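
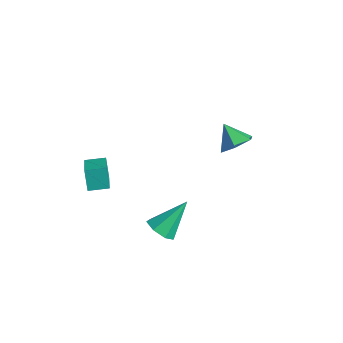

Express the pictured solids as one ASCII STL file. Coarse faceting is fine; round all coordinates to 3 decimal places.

solid 
facet normal -0.079 -0.723 -0.686
outer loop
vertex 3.753 -3.322 -2.823
vertex 2.954 -3.025 -3.044
vertex 3.736 -2.795 -3.376
endloop
endfacet
facet normal 0.963 0.209 0.169
outer loop
vertex 3.753 -3.322 -2.823
vertex 3.736 -2.795 -3.376
vertex 3.126 -1.455 -1.556
endloop
endfacet
facet normal -0.078 -0.723 -0.686
outer loop
vertex 3.736 -2.795 -3.376
vertex 2.954 -3.025 -3.044
vertex 3.131 -2.442 -3.679
endloop
endfacet
facet normal 0.595 0.729 -0.338
outer loop
vertex 3.736 -2.795 -3.376
vertex 3.131 -2.442 -3.679
vertex 3.126 -1.455 -1.556
endloop
endfacet
facet normal -0.079 -0.723 -0.686
outer loop
vertex 3.131 -2.442 -3.679
vertex 2.954 -3.025 -3.044
vertex 2.393 -2.527 -3.504
endloop
endfacet
facet normal -0.200 0.888 -0.413
outer loop
vertex 3.131 -2.442 -3.679
vertex 2.393 -2.527 -3.504
vertex 3.126 -1.455 -1.556
endloop
endfacet
facet normal -0.079 -0.723 -0.686
outer loop
vertex 2.393 -2.527 -3.504
vertex 2.954 -3.025 -3.044
vertex 2.077 -2.987 -2.983
endloop
endfacet
facet normal -0.825 0.566 -0.001
outer loop
vertex 2.393 -2.527 -3.504
vertex 2.077 -2.987 -2.983
vertex 3.126 -1.455 -1.556
endloop
endfacet
facet normal -0.079 -0.723 -0.687
outer loop
vertex 2.077 -2.987 -2.983
vertex 2.954 -3.025 -3.044
vertex 2.422 -3.476 -2.508
endloop
endfacet
facet normal -0.807 0.003 0.590
outer loop
vertex 2.077 -2.987 -2.983
vertex 2.422 -3.476 -2.508
vertex 3.126 -1.455 -1.556
endloop
endfacet
facet normal -0.078 -0.723 -0.686
outer loop
vertex 2.422 -3.476 -2.508
vertex 2.954 -3.025 -3.044
vertex 3.168 -3.624 -2.437
endloop
endfacet
facet normal -0.161 -0.374 0.913
outer loop
vertex 2.422 -3.476 -2.508
vertex 3.168 -3.624 -2.437
vertex 3.126 -1.455 -1.556
endloop
endfacet
facet normal -0.079 -0.723 -0.686
outer loop
vertex 3.168 -3.624 -2.437
vertex 2.954 -3.025 -3.044
vertex 3.753 -3.322 -2.823
endloop
endfacet
facet normal 0.626 -0.283 0.727
outer loop
vertex 3.168 -3.624 -2.437
vertex 3.753 -3.322 -2.823
vertex 3.126 -1.455 -1.556
endloop
endfacet
facet normal 0.732 0.021 -0.681
outer loop
vertex 1.62 2.875 -1.147
vertex 1.04 3.455 -1.753
vertex 1.661 3.892 -1.072
endloop
endfacet
facet normal 0.190 -0.080 0.978
outer loop
vertex 1.62 2.875 -1.147
vertex 1.661 3.892 -1.072
vertex 0.0 3.425 -0.787
endloop
endfacet
facet normal 0.732 0.021 -0.681
outer loop
vertex 1.661 3.892 -1.072
vertex 1.04 3.455 -1.753
vertex 1.08 4.472 -1.678
endloop
endfacet
facet normal -0.069 0.687 0.724
outer loop
vertex 1.661 3.892 -1.072
vertex 1.08 4.472 -1.678
vertex 0.0 3.425 -0.787
endloop
endfacet
facet normal 0.732 0.021 -0.681
outer loop
vertex 1.08 4.472 -1.678
vertex 1.04 3.455 -1.753
vertex 0.459 4.035 -2.359
endloop
endfacet
facet normal -0.646 0.756 0.105
outer loop
vertex 1.08 4.472 -1.678
vertex 0.459 4.035 -2.359
vertex 0.0 3.425 -0.787
endloop
endfacet
facet normal 0.732 0.022 -0.681
outer loop
vertex 0.459 4.035 -2.359
vertex 1.04 3.455 -1.753
vertex 0.419 3.019 -2.435
endloop
endfacet
facet normal -0.964 0.057 -0.259
outer loop
vertex 0.459 4.035 -2.359
vertex 0.419 3.019 -2.435
vertex 0.0 3.425 -0.787
endloop
endfacet
facet normal 0.732 0.022 -0.681
outer loop
vertex 0.419 3.019 -2.435
vertex 1.04 3.455 -1.753
vertex 1.0 2.439 -1.829
endloop
endfacet
facet normal -0.704 -0.710 -0.004
outer loop
vertex 0.419 3.019 -2.435
vertex 1.0 2.439 -1.829
vertex 0.0 3.425 -0.787
endloop
endfacet
facet normal 0.733 0.022 -0.680
outer loop
vertex 1.0 2.439 -1.829
vertex 1.04 3.455 -1.753
vertex 1.62 2.875 -1.147
endloop
endfacet
facet normal -0.128 -0.779 0.614
outer loop
vertex 1.0 2.439 -1.829
vertex 1.62 2.875 -1.147
vertex 0.0 3.425 -0.787
endloop
endfacet
facet normal -0.735 0.511 -0.445
outer loop
vertex -3.431 -3.064 -2.624
vertex -2.83 -2.113 -2.526
vertex -2.886 -3.29 -3.783
endloop
endfacet
facet normal -0.532 -0.842 -0.086
outer loop
vertex -1.65 -4.147 -3.034
vertex -3.431 -3.064 -2.624
vertex -2.886 -3.29 -3.783
endloop
endfacet
facet normal -0.735 0.511 -0.446
outer loop
vertex -2.886 -3.29 -3.783
vertex -2.83 -2.113 -2.526
vertex -2.284 -2.338 -3.685
endloop
endfacet
facet normal 0.420 -0.174 -0.891
outer loop
vertex -2.284 -2.338 -3.685
vertex -1.65 -4.147 -3.034
vertex -2.886 -3.29 -3.783
endloop
endfacet
facet normal -0.420 0.173 0.891
outer loop
vertex -3.431 -3.064 -2.624
vertex -1.594 -2.97 -1.777
vertex -2.83 -2.113 -2.526
endloop
endfacet
facet normal -0.532 -0.842 -0.087
outer loop
vertex -2.196 -3.922 -1.875
vertex -3.431 -3.064 -2.624
vertex -1.65 -4.147 -3.034
endloop
endfacet
facet normal -0.420 0.174 0.891
outer loop
vertex -2.196 -3.922 -1.875
vertex -1.594 -2.97 -1.777
vertex -3.431 -3.064 -2.624
endloop
endfacet
facet normal 0.532 0.843 0.087
outer loop
vertex -2.83 -2.113 -2.526
vertex -1.594 -2.97 -1.777
vertex -2.284 -2.338 -3.685
endloop
endfacet
facet normal 0.420 -0.173 -0.891
outer loop
vertex -1.049 -3.196 -2.936
vertex -1.65 -4.147 -3.034
vertex -2.284 -2.338 -3.685
endloop
endfacet
facet normal 0.533 0.842 0.086
outer loop
vertex -2.284 -2.338 -3.685
vertex -1.594 -2.97 -1.777
vertex -1.049 -3.196 -2.936
endloop
endfacet
facet normal 0.735 -0.511 0.446
outer loop
vertex -1.049 -3.196 -2.936
vertex -2.196 -3.922 -1.875
vertex -1.65 -4.147 -3.034
endloop
endfacet
facet normal 0.735 -0.511 0.445
outer loop
vertex -1.594 -2.97 -1.777
vertex -2.196 -3.922 -1.875
vertex -1.049 -3.196 -2.936
endloop
endfacet

endsolid


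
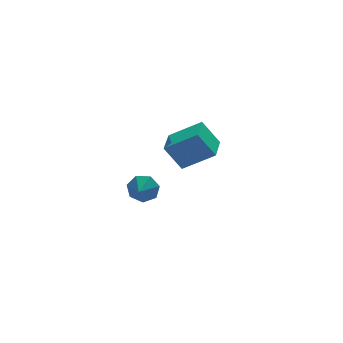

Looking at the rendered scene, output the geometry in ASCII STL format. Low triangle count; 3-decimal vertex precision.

solid 
facet normal 0.511 0.763 -0.396
outer loop
vertex 0.695 3.267 -3.439
vertex 0.251 3.179 -4.182
vertex 0.057 3.668 -3.489
endloop
endfacet
facet normal -0.185 -0.173 0.967
outer loop
vertex 0.695 3.267 -3.439
vertex 0.057 3.668 -3.489
vertex -0.271 2.401 -3.778
endloop
endfacet
facet normal 0.511 0.763 -0.395
outer loop
vertex 0.057 3.668 -3.489
vertex 0.251 3.179 -4.182
vertex -0.435 3.701 -4.061
endloop
endfacet
facet normal -0.756 0.047 0.653
outer loop
vertex 0.057 3.668 -3.489
vertex -0.435 3.701 -4.061
vertex -0.271 2.401 -3.778
endloop
endfacet
facet normal 0.511 0.763 -0.396
outer loop
vertex -0.435 3.701 -4.061
vertex 0.251 3.179 -4.182
vertex -0.411 3.341 -4.724
endloop
endfacet
facet normal -0.992 -0.119 0.029
outer loop
vertex -0.435 3.701 -4.061
vertex -0.411 3.341 -4.724
vertex -0.271 2.401 -3.778
endloop
endfacet
facet normal 0.511 0.763 -0.396
outer loop
vertex -0.411 3.341 -4.724
vertex 0.251 3.179 -4.182
vertex 0.111 2.859 -4.979
endloop
endfacet
facet normal -0.716 -0.545 -0.436
outer loop
vertex -0.411 3.341 -4.724
vertex 0.111 2.859 -4.979
vertex -0.271 2.401 -3.778
endloop
endfacet
facet normal 0.511 0.763 -0.396
outer loop
vertex 0.111 2.859 -4.979
vertex 0.251 3.179 -4.182
vertex 0.738 2.618 -4.634
endloop
endfacet
facet normal -0.135 -0.911 -0.390
outer loop
vertex 0.111 2.859 -4.979
vertex 0.738 2.618 -4.634
vertex -0.271 2.401 -3.778
endloop
endfacet
facet normal 0.511 0.763 -0.397
outer loop
vertex 0.738 2.618 -4.634
vertex 0.251 3.179 -4.182
vertex 0.998 2.8 -3.949
endloop
endfacet
facet normal 0.313 -0.941 0.131
outer loop
vertex 0.738 2.618 -4.634
vertex 0.998 2.8 -3.949
vertex -0.271 2.401 -3.778
endloop
endfacet
facet normal 0.511 0.763 -0.396
outer loop
vertex 0.998 2.8 -3.949
vertex 0.251 3.179 -4.182
vertex 0.695 3.267 -3.439
endloop
endfacet
facet normal 0.292 -0.613 0.734
outer loop
vertex 0.998 2.8 -3.949
vertex 0.695 3.267 -3.439
vertex -0.271 2.401 -3.778
endloop
endfacet
facet normal -0.458 0.328 0.826
outer loop
vertex 0.892 -2.342 3.186
vertex 1.652 -1.063 3.099
vertex -0.506 -1.585 2.11
endloop
endfacet
facet normal -0.510 -0.858 0.059
outer loop
vertex 0.208 -2.097 0.821
vertex 0.892 -2.342 3.186
vertex -0.506 -1.585 2.11
endloop
endfacet
facet normal -0.458 0.328 0.826
outer loop
vertex -0.506 -1.585 2.11
vertex 1.652 -1.063 3.099
vertex 0.253 -0.306 2.023
endloop
endfacet
facet normal -0.729 0.394 -0.560
outer loop
vertex 0.253 -0.306 2.023
vertex 0.208 -2.097 0.821
vertex -0.506 -1.585 2.11
endloop
endfacet
facet normal 0.728 -0.395 0.560
outer loop
vertex 0.892 -2.342 3.186
vertex 2.366 -1.575 1.81
vertex 1.652 -1.063 3.099
endloop
endfacet
facet normal -0.509 -0.859 0.058
outer loop
vertex 1.607 -2.854 1.897
vertex 0.892 -2.342 3.186
vertex 0.208 -2.097 0.821
endloop
endfacet
facet normal 0.728 -0.394 0.561
outer loop
vertex 1.607 -2.854 1.897
vertex 2.366 -1.575 1.81
vertex 0.892 -2.342 3.186
endloop
endfacet
facet normal 0.510 0.858 -0.059
outer loop
vertex 1.652 -1.063 3.099
vertex 2.366 -1.575 1.81
vertex 0.253 -0.306 2.023
endloop
endfacet
facet normal -0.728 0.395 -0.561
outer loop
vertex 0.968 -0.818 0.734
vertex 0.208 -2.097 0.821
vertex 0.253 -0.306 2.023
endloop
endfacet
facet normal 0.510 0.858 -0.058
outer loop
vertex 0.253 -0.306 2.023
vertex 2.366 -1.575 1.81
vertex 0.968 -0.818 0.734
endloop
endfacet
facet normal 0.458 -0.328 -0.826
outer loop
vertex 0.968 -0.818 0.734
vertex 1.607 -2.854 1.897
vertex 0.208 -2.097 0.821
endloop
endfacet
facet normal 0.458 -0.328 -0.826
outer loop
vertex 2.366 -1.575 1.81
vertex 1.607 -2.854 1.897
vertex 0.968 -0.818 0.734
endloop
endfacet

endsolid


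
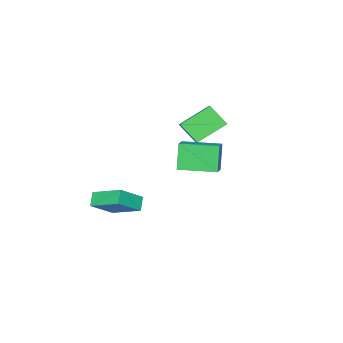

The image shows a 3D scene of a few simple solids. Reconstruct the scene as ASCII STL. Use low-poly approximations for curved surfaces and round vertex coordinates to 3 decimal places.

solid 
facet normal -0.598 -0.608 -0.522
outer loop
vertex -2.65 -2.064 1.188
vertex -4.191 -1.366 2.139
vertex -2.809 -1.045 0.183
endloop
endfacet
facet normal 0.794 -0.360 -0.490
outer loop
vertex -2.169 -0.394 0.741
vertex -2.65 -2.064 1.188
vertex -2.809 -1.045 0.183
endloop
endfacet
facet normal -0.598 -0.608 -0.522
outer loop
vertex -2.809 -1.045 0.183
vertex -4.191 -1.366 2.139
vertex -4.349 -0.347 1.133
endloop
endfacet
facet normal -0.110 0.707 -0.698
outer loop
vertex -4.349 -0.347 1.133
vertex -2.169 -0.394 0.741
vertex -2.809 -1.045 0.183
endloop
endfacet
facet normal 0.111 -0.707 0.698
outer loop
vertex -2.65 -2.064 1.188
vertex -3.551 -0.715 2.697
vertex -4.191 -1.366 2.139
endloop
endfacet
facet normal 0.795 -0.360 -0.489
outer loop
vertex -2.011 -1.413 1.747
vertex -2.65 -2.064 1.188
vertex -2.169 -0.394 0.741
endloop
endfacet
facet normal 0.110 -0.707 0.698
outer loop
vertex -2.011 -1.413 1.747
vertex -3.551 -0.715 2.697
vertex -2.65 -2.064 1.188
endloop
endfacet
facet normal -0.794 0.361 0.490
outer loop
vertex -4.191 -1.366 2.139
vertex -3.551 -0.715 2.697
vertex -4.349 -0.347 1.133
endloop
endfacet
facet normal -0.110 0.708 -0.698
outer loop
vertex -3.71 0.304 1.692
vertex -2.169 -0.394 0.741
vertex -4.349 -0.347 1.133
endloop
endfacet
facet normal -0.794 0.359 0.490
outer loop
vertex -4.349 -0.347 1.133
vertex -3.551 -0.715 2.697
vertex -3.71 0.304 1.692
endloop
endfacet
facet normal 0.598 0.608 0.522
outer loop
vertex -3.71 0.304 1.692
vertex -2.011 -1.413 1.747
vertex -2.169 -0.394 0.741
endloop
endfacet
facet normal 0.598 0.608 0.522
outer loop
vertex -3.551 -0.715 2.697
vertex -2.011 -1.413 1.747
vertex -3.71 0.304 1.692
endloop
endfacet
facet normal -0.531 0.847 0.008
outer loop
vertex -2.098 1.311 1.368
vertex -1.177 1.884 1.881
vertex -1.513 1.692 -0.105
endloop
endfacet
facet normal -0.767 -0.478 -0.428
outer loop
vertex -0.423 -0.044 -0.121
vertex -2.098 1.311 1.368
vertex -1.513 1.692 -0.105
endloop
endfacet
facet normal -0.532 0.847 0.008
outer loop
vertex -1.513 1.692 -0.105
vertex -1.177 1.884 1.881
vertex -0.593 2.265 0.408
endloop
endfacet
facet normal 0.359 0.233 -0.904
outer loop
vertex -0.593 2.265 0.408
vertex -0.423 -0.044 -0.121
vertex -1.513 1.692 -0.105
endloop
endfacet
facet normal -0.358 -0.233 0.904
outer loop
vertex -2.098 1.311 1.368
vertex -0.087 0.148 1.865
vertex -1.177 1.884 1.881
endloop
endfacet
facet normal -0.767 -0.478 -0.428
outer loop
vertex -1.007 -0.425 1.352
vertex -2.098 1.311 1.368
vertex -0.423 -0.044 -0.121
endloop
endfacet
facet normal -0.358 -0.234 0.904
outer loop
vertex -1.007 -0.425 1.352
vertex -0.087 0.148 1.865
vertex -2.098 1.311 1.368
endloop
endfacet
facet normal 0.767 0.478 0.428
outer loop
vertex -1.177 1.884 1.881
vertex -0.087 0.148 1.865
vertex -0.593 2.265 0.408
endloop
endfacet
facet normal 0.358 0.233 -0.904
outer loop
vertex 0.498 0.529 0.392
vertex -0.423 -0.044 -0.121
vertex -0.593 2.265 0.408
endloop
endfacet
facet normal 0.767 0.478 0.428
outer loop
vertex -0.593 2.265 0.408
vertex -0.087 0.148 1.865
vertex 0.498 0.529 0.392
endloop
endfacet
facet normal 0.532 -0.847 -0.008
outer loop
vertex 0.498 0.529 0.392
vertex -1.007 -0.425 1.352
vertex -0.423 -0.044 -0.121
endloop
endfacet
facet normal 0.532 -0.847 -0.008
outer loop
vertex -0.087 0.148 1.865
vertex -1.007 -0.425 1.352
vertex 0.498 0.529 0.392
endloop
endfacet
facet normal -0.636 -0.401 0.660
outer loop
vertex 3.308 -0.678 -0.235
vertex 2.043 -0.366 -1.264
vertex 3.544 -2.382 -1.042
endloop
endfacet
facet normal 0.762 -0.188 0.620
outer loop
vertex 4.097 -2.034 -1.616
vertex 3.308 -0.678 -0.235
vertex 3.544 -2.382 -1.042
endloop
endfacet
facet normal -0.636 -0.401 0.660
outer loop
vertex 3.544 -2.382 -1.042
vertex 2.043 -0.366 -1.264
vertex 2.279 -2.07 -2.071
endloop
endfacet
facet normal 0.124 -0.897 -0.424
outer loop
vertex 2.279 -2.07 -2.071
vertex 4.097 -2.034 -1.616
vertex 3.544 -2.382 -1.042
endloop
endfacet
facet normal -0.124 0.897 0.424
outer loop
vertex 3.308 -0.678 -0.235
vertex 2.596 -0.018 -1.838
vertex 2.043 -0.366 -1.264
endloop
endfacet
facet normal 0.762 -0.188 0.620
outer loop
vertex 3.861 -0.33 -0.809
vertex 3.308 -0.678 -0.235
vertex 4.097 -2.034 -1.616
endloop
endfacet
facet normal -0.124 0.897 0.424
outer loop
vertex 3.861 -0.33 -0.809
vertex 2.596 -0.018 -1.838
vertex 3.308 -0.678 -0.235
endloop
endfacet
facet normal -0.762 0.188 -0.620
outer loop
vertex 2.043 -0.366 -1.264
vertex 2.596 -0.018 -1.838
vertex 2.279 -2.07 -2.071
endloop
endfacet
facet normal 0.124 -0.897 -0.424
outer loop
vertex 2.832 -1.722 -2.645
vertex 4.097 -2.034 -1.616
vertex 2.279 -2.07 -2.071
endloop
endfacet
facet normal -0.762 0.188 -0.620
outer loop
vertex 2.279 -2.07 -2.071
vertex 2.596 -0.018 -1.838
vertex 2.832 -1.722 -2.645
endloop
endfacet
facet normal 0.636 0.401 -0.660
outer loop
vertex 2.832 -1.722 -2.645
vertex 3.861 -0.33 -0.809
vertex 4.097 -2.034 -1.616
endloop
endfacet
facet normal 0.636 0.401 -0.660
outer loop
vertex 2.596 -0.018 -1.838
vertex 3.861 -0.33 -0.809
vertex 2.832 -1.722 -2.645
endloop
endfacet

endsolid


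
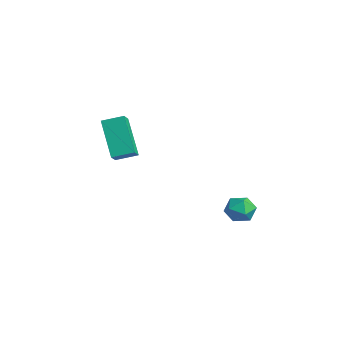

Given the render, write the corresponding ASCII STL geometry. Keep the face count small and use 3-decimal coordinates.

solid 
facet normal -0.823 0.160 0.545
outer loop
vertex 1.618 0.714 -3.364
vertex 1.938 0.329 -2.768
vertex 2.042 1.098 -2.836
endloop
endfacet
facet normal -0.721 0.689 0.078
outer loop
vertex 1.618 0.714 -3.364
vertex 2.042 1.098 -2.836
vertex 2.119 1.264 -3.592
endloop
endfacet
facet normal -0.709 0.406 -0.577
outer loop
vertex 1.618 0.714 -3.364
vertex 2.119 1.264 -3.592
vertex 2.063 0.598 -3.992
endloop
endfacet
facet normal -0.804 -0.299 -0.514
outer loop
vertex 1.618 0.714 -3.364
vertex 2.063 0.598 -3.992
vertex 1.951 0.021 -3.482
endloop
endfacet
facet normal -0.875 -0.451 0.178
outer loop
vertex 1.618 0.714 -3.364
vertex 1.951 0.021 -3.482
vertex 1.938 0.329 -2.768
endloop
endfacet
facet normal -0.079 0.975 0.206
outer loop
vertex 2.119 1.264 -3.592
vertex 2.042 1.098 -2.836
vertex 2.749 1.219 -3.138
endloop
endfacet
facet normal -0.246 0.118 0.962
outer loop
vertex 2.042 1.098 -2.836
vertex 1.938 0.329 -2.768
vertex 2.637 0.642 -2.628
endloop
endfacet
facet normal -0.328 -0.870 0.369
outer loop
vertex 1.938 0.329 -2.768
vertex 1.951 0.021 -3.482
vertex 2.581 -0.024 -3.028
endloop
endfacet
facet normal -0.215 -0.623 -0.752
outer loop
vertex 1.951 0.021 -3.482
vertex 2.063 0.598 -3.992
vertex 2.658 0.142 -3.784
endloop
endfacet
facet normal -0.061 0.518 -0.853
outer loop
vertex 2.063 0.598 -3.992
vertex 2.119 1.264 -3.592
vertex 2.762 0.911 -3.852
endloop
endfacet
facet normal 0.804 0.299 0.514
outer loop
vertex 3.082 0.526 -3.256
vertex 2.749 1.219 -3.138
vertex 2.637 0.642 -2.628
endloop
endfacet
facet normal 0.709 -0.406 0.577
outer loop
vertex 3.082 0.526 -3.256
vertex 2.637 0.642 -2.628
vertex 2.581 -0.024 -3.028
endloop
endfacet
facet normal 0.721 -0.689 -0.078
outer loop
vertex 3.082 0.526 -3.256
vertex 2.581 -0.024 -3.028
vertex 2.658 0.142 -3.784
endloop
endfacet
facet normal 0.823 -0.160 -0.545
outer loop
vertex 3.082 0.526 -3.256
vertex 2.658 0.142 -3.784
vertex 2.762 0.911 -3.852
endloop
endfacet
facet normal 0.875 0.451 -0.178
outer loop
vertex 3.082 0.526 -3.256
vertex 2.762 0.911 -3.852
vertex 2.749 1.219 -3.138
endloop
endfacet
facet normal 0.215 0.623 0.752
outer loop
vertex 2.637 0.642 -2.628
vertex 2.749 1.219 -3.138
vertex 2.042 1.098 -2.836
endloop
endfacet
facet normal 0.061 -0.518 0.853
outer loop
vertex 2.581 -0.024 -3.028
vertex 2.637 0.642 -2.628
vertex 1.938 0.329 -2.768
endloop
endfacet
facet normal 0.079 -0.975 -0.206
outer loop
vertex 2.658 0.142 -3.784
vertex 2.581 -0.024 -3.028
vertex 1.951 0.021 -3.482
endloop
endfacet
facet normal 0.246 -0.118 -0.962
outer loop
vertex 2.762 0.911 -3.852
vertex 2.658 0.142 -3.784
vertex 2.063 0.598 -3.992
endloop
endfacet
facet normal 0.328 0.870 -0.369
outer loop
vertex 2.749 1.219 -3.138
vertex 2.762 0.911 -3.852
vertex 2.119 1.264 -3.592
endloop
endfacet
facet normal -0.637 0.027 0.771
outer loop
vertex -3.734 -3.465 0.275
vertex -3.313 -2.51 0.589
vertex -4.308 -3.051 -0.214
endloop
endfacet
facet normal -0.386 -0.876 -0.289
outer loop
vertex -2.907 -3.11 -1.909
vertex -3.734 -3.465 0.275
vertex -4.308 -3.051 -0.214
endloop
endfacet
facet normal -0.636 0.026 0.771
outer loop
vertex -4.308 -3.051 -0.214
vertex -3.313 -2.51 0.589
vertex -3.887 -2.096 0.101
endloop
endfacet
facet normal -0.667 0.482 -0.568
outer loop
vertex -3.887 -2.096 0.101
vertex -2.907 -3.11 -1.909
vertex -4.308 -3.051 -0.214
endloop
endfacet
facet normal 0.667 -0.481 0.568
outer loop
vertex -3.734 -3.465 0.275
vertex -1.912 -2.569 -1.106
vertex -3.313 -2.51 0.589
endloop
endfacet
facet normal -0.386 -0.876 -0.289
outer loop
vertex -2.333 -3.524 -1.421
vertex -3.734 -3.465 0.275
vertex -2.907 -3.11 -1.909
endloop
endfacet
facet normal 0.667 -0.482 0.568
outer loop
vertex -2.333 -3.524 -1.421
vertex -1.912 -2.569 -1.106
vertex -3.734 -3.465 0.275
endloop
endfacet
facet normal 0.386 0.876 0.289
outer loop
vertex -3.313 -2.51 0.589
vertex -1.912 -2.569 -1.106
vertex -3.887 -2.096 0.101
endloop
endfacet
facet normal -0.668 0.481 -0.568
outer loop
vertex -2.486 -2.155 -1.595
vertex -2.907 -3.11 -1.909
vertex -3.887 -2.096 0.101
endloop
endfacet
facet normal 0.386 0.876 0.289
outer loop
vertex -3.887 -2.096 0.101
vertex -1.912 -2.569 -1.106
vertex -2.486 -2.155 -1.595
endloop
endfacet
facet normal 0.636 -0.027 -0.771
outer loop
vertex -2.486 -2.155 -1.595
vertex -2.333 -3.524 -1.421
vertex -2.907 -3.11 -1.909
endloop
endfacet
facet normal 0.637 -0.027 -0.770
outer loop
vertex -1.912 -2.569 -1.106
vertex -2.333 -3.524 -1.421
vertex -2.486 -2.155 -1.595
endloop
endfacet

endsolid


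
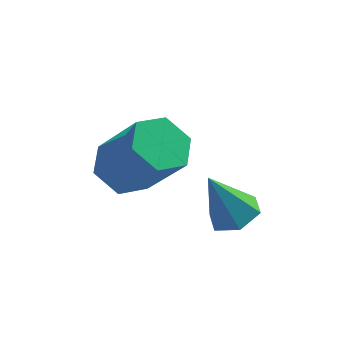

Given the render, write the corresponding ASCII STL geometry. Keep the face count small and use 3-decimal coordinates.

solid 
facet normal -0.498 0.364 -0.787
outer loop
vertex -3.591 3.387 2.934
vertex -4.241 2.927 3.132
vertex -4.167 3.685 3.436
endloop
endfacet
facet normal 0.509 0.858 0.075
outer loop
vertex -3.591 3.387 2.934
vertex -4.167 3.685 3.436
vertex -2.67 2.713 4.39
endloop
endfacet
facet normal 0.509 0.857 0.074
outer loop
vertex -2.67 2.713 4.39
vertex -4.167 3.685 3.436
vertex -3.245 3.011 4.892
endloop
endfacet
facet normal 0.498 -0.364 0.787
outer loop
vertex -2.67 2.713 4.39
vertex -3.245 3.011 4.892
vertex -3.319 2.253 4.588
endloop
endfacet
facet normal -0.498 0.364 -0.787
outer loop
vertex -4.167 3.685 3.436
vertex -4.241 2.927 3.132
vertex -4.816 3.225 3.634
endloop
endfacet
facet normal -0.354 0.743 0.568
outer loop
vertex -4.167 3.685 3.436
vertex -4.816 3.225 3.634
vertex -3.245 3.011 4.892
endloop
endfacet
facet normal -0.353 0.744 0.568
outer loop
vertex -3.245 3.011 4.892
vertex -4.816 3.225 3.634
vertex -3.895 2.551 5.09
endloop
endfacet
facet normal 0.498 -0.364 0.787
outer loop
vertex -3.245 3.011 4.892
vertex -3.895 2.551 5.09
vertex -3.319 2.253 4.588
endloop
endfacet
facet normal -0.498 0.364 -0.787
outer loop
vertex -4.816 3.225 3.634
vertex -4.241 2.927 3.132
vertex -4.89 2.467 3.33
endloop
endfacet
facet normal -0.863 -0.114 0.493
outer loop
vertex -4.816 3.225 3.634
vertex -4.89 2.467 3.33
vertex -3.895 2.551 5.09
endloop
endfacet
facet normal -0.863 -0.114 0.493
outer loop
vertex -3.895 2.551 5.09
vertex -4.89 2.467 3.33
vertex -3.969 1.793 4.786
endloop
endfacet
facet normal 0.498 -0.364 0.787
outer loop
vertex -3.895 2.551 5.09
vertex -3.969 1.793 4.786
vertex -3.319 2.253 4.588
endloop
endfacet
facet normal -0.498 0.364 -0.787
outer loop
vertex -4.89 2.467 3.33
vertex -4.241 2.927 3.132
vertex -4.315 2.169 2.828
endloop
endfacet
facet normal -0.509 -0.857 -0.075
outer loop
vertex -4.89 2.467 3.33
vertex -4.315 2.169 2.828
vertex -3.969 1.793 4.786
endloop
endfacet
facet normal -0.509 -0.858 -0.075
outer loop
vertex -3.969 1.793 4.786
vertex -4.315 2.169 2.828
vertex -3.393 1.495 4.284
endloop
endfacet
facet normal 0.498 -0.364 0.787
outer loop
vertex -3.969 1.793 4.786
vertex -3.393 1.495 4.284
vertex -3.319 2.253 4.588
endloop
endfacet
facet normal -0.498 0.364 -0.787
outer loop
vertex -4.315 2.169 2.828
vertex -4.241 2.927 3.132
vertex -3.665 2.629 2.63
endloop
endfacet
facet normal 0.353 -0.744 -0.568
outer loop
vertex -4.315 2.169 2.828
vertex -3.665 2.629 2.63
vertex -3.393 1.495 4.284
endloop
endfacet
facet normal 0.354 -0.743 -0.568
outer loop
vertex -3.393 1.495 4.284
vertex -3.665 2.629 2.63
vertex -2.744 1.955 4.086
endloop
endfacet
facet normal 0.498 -0.364 0.787
outer loop
vertex -3.393 1.495 4.284
vertex -2.744 1.955 4.086
vertex -3.319 2.253 4.588
endloop
endfacet
facet normal -0.498 0.364 -0.787
outer loop
vertex -3.665 2.629 2.63
vertex -4.241 2.927 3.132
vertex -3.591 3.387 2.934
endloop
endfacet
facet normal 0.863 0.114 -0.493
outer loop
vertex -3.665 2.629 2.63
vertex -3.591 3.387 2.934
vertex -2.744 1.955 4.086
endloop
endfacet
facet normal 0.863 0.114 -0.493
outer loop
vertex -2.744 1.955 4.086
vertex -3.591 3.387 2.934
vertex -2.67 2.713 4.39
endloop
endfacet
facet normal 0.498 -0.364 0.787
outer loop
vertex -2.744 1.955 4.086
vertex -2.67 2.713 4.39
vertex -3.319 2.253 4.588
endloop
endfacet
facet normal 0.422 0.033 -0.906
outer loop
vertex -1.101 1.01 3.247
vertex -1.664 1.243 2.993
vertex -1.207 1.661 3.221
endloop
endfacet
facet normal 0.675 0.139 0.724
outer loop
vertex -1.101 1.01 3.247
vertex -1.207 1.661 3.221
vertex -2.276 1.197 4.307
endloop
endfacet
facet normal 0.422 0.033 -0.906
outer loop
vertex -1.207 1.661 3.221
vertex -1.664 1.243 2.993
vertex -1.77 1.894 2.967
endloop
endfacet
facet normal 0.131 0.858 0.496
outer loop
vertex -1.207 1.661 3.221
vertex -1.77 1.894 2.967
vertex -2.276 1.197 4.307
endloop
endfacet
facet normal 0.422 0.033 -0.906
outer loop
vertex -1.77 1.894 2.967
vertex -1.664 1.243 2.993
vertex -2.227 1.476 2.739
endloop
endfacet
facet normal -0.699 0.707 0.104
outer loop
vertex -1.77 1.894 2.967
vertex -2.227 1.476 2.739
vertex -2.276 1.197 4.307
endloop
endfacet
facet normal 0.422 0.033 -0.906
outer loop
vertex -2.227 1.476 2.739
vertex -1.664 1.243 2.993
vertex -2.121 0.825 2.765
endloop
endfacet
facet normal -0.985 -0.163 -0.060
outer loop
vertex -2.227 1.476 2.739
vertex -2.121 0.825 2.765
vertex -2.276 1.197 4.307
endloop
endfacet
facet normal 0.422 0.033 -0.906
outer loop
vertex -2.121 0.825 2.765
vertex -1.664 1.243 2.993
vertex -1.558 0.592 3.019
endloop
endfacet
facet normal -0.441 -0.882 0.168
outer loop
vertex -2.121 0.825 2.765
vertex -1.558 0.592 3.019
vertex -2.276 1.197 4.307
endloop
endfacet
facet normal 0.422 0.033 -0.906
outer loop
vertex -1.558 0.592 3.019
vertex -1.664 1.243 2.993
vertex -1.101 1.01 3.247
endloop
endfacet
facet normal 0.389 -0.731 0.560
outer loop
vertex -1.558 0.592 3.019
vertex -1.101 1.01 3.247
vertex -2.276 1.197 4.307
endloop
endfacet

endsolid


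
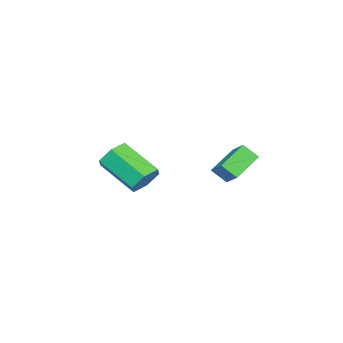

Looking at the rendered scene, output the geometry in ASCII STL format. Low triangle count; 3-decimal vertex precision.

solid 
facet normal 0.194 0.835 -0.516
outer loop
vertex -2.671 -1.664 -1.494
vertex -3.297 -1.892 -2.098
vertex -3.523 -1.397 -1.382
endloop
endfacet
facet normal 0.257 0.465 0.847
outer loop
vertex -2.671 -1.664 -1.494
vertex -3.523 -1.397 -1.382
vertex -3.096 -3.499 -0.358
endloop
endfacet
facet normal 0.258 0.465 0.847
outer loop
vertex -3.096 -3.499 -0.358
vertex -3.523 -1.397 -1.382
vertex -3.948 -3.232 -0.245
endloop
endfacet
facet normal -0.193 -0.834 0.517
outer loop
vertex -3.096 -3.499 -0.358
vertex -3.948 -3.232 -0.245
vertex -3.723 -3.728 -0.962
endloop
endfacet
facet normal 0.194 0.835 -0.516
outer loop
vertex -3.523 -1.397 -1.382
vertex -3.297 -1.892 -2.098
vertex -4.149 -1.625 -1.986
endloop
endfacet
facet normal -0.691 0.489 0.532
outer loop
vertex -3.523 -1.397 -1.382
vertex -4.149 -1.625 -1.986
vertex -3.948 -3.232 -0.245
endloop
endfacet
facet normal -0.692 0.489 0.531
outer loop
vertex -3.948 -3.232 -0.245
vertex -4.149 -1.625 -1.986
vertex -4.575 -3.461 -0.85
endloop
endfacet
facet normal -0.194 -0.834 0.516
outer loop
vertex -3.948 -3.232 -0.245
vertex -4.575 -3.461 -0.85
vertex -3.723 -3.728 -0.962
endloop
endfacet
facet normal 0.193 0.834 -0.517
outer loop
vertex -4.149 -1.625 -1.986
vertex -3.297 -1.892 -2.098
vertex -3.924 -2.121 -2.702
endloop
endfacet
facet normal -0.949 0.025 -0.315
outer loop
vertex -4.149 -1.625 -1.986
vertex -3.924 -2.121 -2.702
vertex -4.575 -3.461 -0.85
endloop
endfacet
facet normal -0.948 0.024 -0.316
outer loop
vertex -4.575 -3.461 -0.85
vertex -3.924 -2.121 -2.702
vertex -4.349 -3.956 -1.566
endloop
endfacet
facet normal -0.194 -0.835 0.516
outer loop
vertex -4.575 -3.461 -0.85
vertex -4.349 -3.956 -1.566
vertex -3.723 -3.728 -0.962
endloop
endfacet
facet normal 0.193 0.834 -0.517
outer loop
vertex -3.924 -2.121 -2.702
vertex -3.297 -1.892 -2.098
vertex -3.072 -2.388 -2.815
endloop
endfacet
facet normal -0.258 -0.465 -0.847
outer loop
vertex -3.924 -2.121 -2.702
vertex -3.072 -2.388 -2.815
vertex -4.349 -3.956 -1.566
endloop
endfacet
facet normal -0.257 -0.465 -0.847
outer loop
vertex -4.349 -3.956 -1.566
vertex -3.072 -2.388 -2.815
vertex -3.497 -4.223 -1.678
endloop
endfacet
facet normal -0.194 -0.835 0.516
outer loop
vertex -4.349 -3.956 -1.566
vertex -3.497 -4.223 -1.678
vertex -3.723 -3.728 -0.962
endloop
endfacet
facet normal 0.194 0.834 -0.516
outer loop
vertex -3.072 -2.388 -2.815
vertex -3.297 -1.892 -2.098
vertex -2.445 -2.159 -2.21
endloop
endfacet
facet normal 0.691 -0.489 -0.531
outer loop
vertex -3.072 -2.388 -2.815
vertex -2.445 -2.159 -2.21
vertex -3.497 -4.223 -1.678
endloop
endfacet
facet normal 0.691 -0.489 -0.532
outer loop
vertex -3.497 -4.223 -1.678
vertex -2.445 -2.159 -2.21
vertex -2.871 -3.995 -1.074
endloop
endfacet
facet normal -0.194 -0.835 0.516
outer loop
vertex -3.497 -4.223 -1.678
vertex -2.871 -3.995 -1.074
vertex -3.723 -3.728 -0.962
endloop
endfacet
facet normal 0.194 0.835 -0.516
outer loop
vertex -2.445 -2.159 -2.21
vertex -3.297 -1.892 -2.098
vertex -2.671 -1.664 -1.494
endloop
endfacet
facet normal 0.948 -0.024 0.316
outer loop
vertex -2.445 -2.159 -2.21
vertex -2.671 -1.664 -1.494
vertex -2.871 -3.995 -1.074
endloop
endfacet
facet normal 0.949 -0.025 0.315
outer loop
vertex -2.871 -3.995 -1.074
vertex -2.671 -1.664 -1.494
vertex -3.096 -3.499 -0.358
endloop
endfacet
facet normal -0.193 -0.834 0.517
outer loop
vertex -2.871 -3.995 -1.074
vertex -3.096 -3.499 -0.358
vertex -3.723 -3.728 -0.962
endloop
endfacet
facet normal -0.863 0.258 0.434
outer loop
vertex -4.475 1.79 0.045
vertex -3.925 2.495 0.719
vertex -4.588 2.494 -0.599
endloop
endfacet
facet normal -0.491 -0.630 -0.602
outer loop
vertex -3.155 2.065 -1.319
vertex -4.475 1.79 0.045
vertex -4.588 2.494 -0.599
endloop
endfacet
facet normal -0.863 0.258 0.434
outer loop
vertex -4.588 2.494 -0.599
vertex -3.925 2.495 0.719
vertex -4.038 3.199 0.076
endloop
endfacet
facet normal -0.117 0.733 -0.670
outer loop
vertex -4.038 3.199 0.076
vertex -3.155 2.065 -1.319
vertex -4.588 2.494 -0.599
endloop
endfacet
facet normal 0.118 -0.733 0.670
outer loop
vertex -4.475 1.79 0.045
vertex -2.492 2.066 -0.001
vertex -3.925 2.495 0.719
endloop
endfacet
facet normal -0.491 -0.629 -0.602
outer loop
vertex -3.042 1.361 -0.676
vertex -4.475 1.79 0.045
vertex -3.155 2.065 -1.319
endloop
endfacet
facet normal 0.118 -0.733 0.670
outer loop
vertex -3.042 1.361 -0.676
vertex -2.492 2.066 -0.001
vertex -4.475 1.79 0.045
endloop
endfacet
facet normal 0.491 0.629 0.603
outer loop
vertex -3.925 2.495 0.719
vertex -2.492 2.066 -0.001
vertex -4.038 3.199 0.076
endloop
endfacet
facet normal -0.118 0.733 -0.670
outer loop
vertex -2.605 2.77 -0.645
vertex -3.155 2.065 -1.319
vertex -4.038 3.199 0.076
endloop
endfacet
facet normal 0.491 0.630 0.602
outer loop
vertex -4.038 3.199 0.076
vertex -2.492 2.066 -0.001
vertex -2.605 2.77 -0.645
endloop
endfacet
facet normal 0.863 -0.258 -0.434
outer loop
vertex -2.605 2.77 -0.645
vertex -3.042 1.361 -0.676
vertex -3.155 2.065 -1.319
endloop
endfacet
facet normal 0.863 -0.258 -0.434
outer loop
vertex -2.492 2.066 -0.001
vertex -3.042 1.361 -0.676
vertex -2.605 2.77 -0.645
endloop
endfacet

endsolid


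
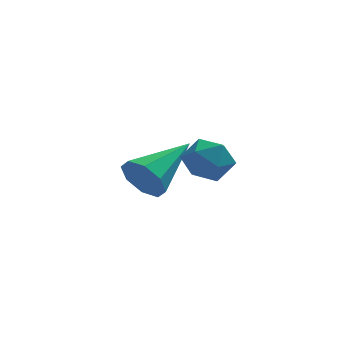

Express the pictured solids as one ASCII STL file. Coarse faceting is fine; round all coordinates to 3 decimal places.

solid 
facet normal -0.901 -0.393 0.184
outer loop
vertex 3.015 0.275 3.017
vertex 3.258 -0.436 2.686
vertex 3.362 -0.3 3.488
endloop
endfacet
facet normal -0.736 0.104 0.669
outer loop
vertex 3.015 0.275 3.017
vertex 3.362 -0.3 3.488
vertex 3.564 0.489 3.588
endloop
endfacet
facet normal -0.617 0.717 0.324
outer loop
vertex 3.015 0.275 3.017
vertex 3.564 0.489 3.588
vertex 3.584 0.841 2.847
endloop
endfacet
facet normal -0.708 0.599 -0.375
outer loop
vertex 3.015 0.275 3.017
vertex 3.584 0.841 2.847
vertex 3.395 0.269 2.29
endloop
endfacet
facet normal -0.883 -0.087 -0.461
outer loop
vertex 3.015 0.275 3.017
vertex 3.395 0.269 2.29
vertex 3.258 -0.436 2.686
endloop
endfacet
facet normal -0.129 -0.092 0.987
outer loop
vertex 3.564 0.489 3.588
vertex 3.362 -0.3 3.488
vertex 4.145 -0.089 3.61
endloop
endfacet
facet normal -0.396 -0.896 0.203
outer loop
vertex 3.362 -0.3 3.488
vertex 3.258 -0.436 2.686
vertex 3.956 -0.661 3.053
endloop
endfacet
facet normal -0.367 -0.400 -0.840
outer loop
vertex 3.258 -0.436 2.686
vertex 3.395 0.269 2.29
vertex 3.976 -0.309 2.312
endloop
endfacet
facet normal -0.082 0.709 -0.700
outer loop
vertex 3.395 0.269 2.29
vertex 3.584 0.841 2.847
vertex 4.178 0.48 2.412
endloop
endfacet
facet normal 0.064 0.901 0.430
outer loop
vertex 3.584 0.841 2.847
vertex 3.564 0.489 3.588
vertex 4.282 0.616 3.214
endloop
endfacet
facet normal 0.708 -0.599 0.375
outer loop
vertex 4.525 -0.095 2.883
vertex 4.145 -0.089 3.61
vertex 3.956 -0.661 3.053
endloop
endfacet
facet normal 0.617 -0.717 -0.324
outer loop
vertex 4.525 -0.095 2.883
vertex 3.956 -0.661 3.053
vertex 3.976 -0.309 2.312
endloop
endfacet
facet normal 0.736 -0.104 -0.669
outer loop
vertex 4.525 -0.095 2.883
vertex 3.976 -0.309 2.312
vertex 4.178 0.48 2.412
endloop
endfacet
facet normal 0.901 0.393 -0.184
outer loop
vertex 4.525 -0.095 2.883
vertex 4.178 0.48 2.412
vertex 4.282 0.616 3.214
endloop
endfacet
facet normal 0.883 0.087 0.461
outer loop
vertex 4.525 -0.095 2.883
vertex 4.282 0.616 3.214
vertex 4.145 -0.089 3.61
endloop
endfacet
facet normal 0.082 -0.709 0.700
outer loop
vertex 3.956 -0.661 3.053
vertex 4.145 -0.089 3.61
vertex 3.362 -0.3 3.488
endloop
endfacet
facet normal -0.064 -0.901 -0.430
outer loop
vertex 3.976 -0.309 2.312
vertex 3.956 -0.661 3.053
vertex 3.258 -0.436 2.686
endloop
endfacet
facet normal 0.129 0.092 -0.987
outer loop
vertex 4.178 0.48 2.412
vertex 3.976 -0.309 2.312
vertex 3.395 0.269 2.29
endloop
endfacet
facet normal 0.396 0.896 -0.203
outer loop
vertex 4.282 0.616 3.214
vertex 4.178 0.48 2.412
vertex 3.584 0.841 2.847
endloop
endfacet
facet normal 0.367 0.400 0.840
outer loop
vertex 4.145 -0.089 3.61
vertex 4.282 0.616 3.214
vertex 3.564 0.489 3.588
endloop
endfacet
facet normal -0.699 -0.632 -0.336
outer loop
vertex 2.627 2.652 0.175
vertex 2.202 2.733 0.907
vertex 2.195 3.138 0.159
endloop
endfacet
facet normal 0.488 0.408 -0.772
outer loop
vertex 2.627 2.652 0.175
vertex 2.195 3.138 0.159
vertex 3.718 4.107 1.633
endloop
endfacet
facet normal -0.699 -0.632 -0.336
outer loop
vertex 2.195 3.138 0.159
vertex 2.202 2.733 0.907
vertex 1.767 3.387 0.581
endloop
endfacet
facet normal -0.028 0.848 -0.529
outer loop
vertex 2.195 3.138 0.159
vertex 1.767 3.387 0.581
vertex 3.718 4.107 1.633
endloop
endfacet
facet normal -0.699 -0.632 -0.335
outer loop
vertex 1.767 3.387 0.581
vertex 2.202 2.733 0.907
vertex 1.594 3.253 1.194
endloop
endfacet
facet normal -0.388 0.917 0.091
outer loop
vertex 1.767 3.387 0.581
vertex 1.594 3.253 1.194
vertex 3.718 4.107 1.633
endloop
endfacet
facet normal -0.699 -0.633 -0.334
outer loop
vertex 1.594 3.253 1.194
vertex 2.202 2.733 0.907
vertex 1.778 2.815 1.639
endloop
endfacet
facet normal -0.381 0.575 0.724
outer loop
vertex 1.594 3.253 1.194
vertex 1.778 2.815 1.639
vertex 3.718 4.107 1.633
endloop
endfacet
facet normal -0.699 -0.632 -0.334
outer loop
vertex 1.778 2.815 1.639
vertex 2.202 2.733 0.907
vertex 2.21 2.329 1.655
endloop
endfacet
facet normal -0.012 0.022 1.000
outer loop
vertex 1.778 2.815 1.639
vertex 2.21 2.329 1.655
vertex 3.718 4.107 1.633
endloop
endfacet
facet normal -0.698 -0.633 -0.334
outer loop
vertex 2.21 2.329 1.655
vertex 2.202 2.733 0.907
vertex 2.638 2.08 1.233
endloop
endfacet
facet normal 0.503 -0.417 0.757
outer loop
vertex 2.21 2.329 1.655
vertex 2.638 2.08 1.233
vertex 3.718 4.107 1.633
endloop
endfacet
facet normal -0.698 -0.633 -0.335
outer loop
vertex 2.638 2.08 1.233
vertex 2.202 2.733 0.907
vertex 2.811 2.214 0.62
endloop
endfacet
facet normal 0.863 -0.487 0.137
outer loop
vertex 2.638 2.08 1.233
vertex 2.811 2.214 0.62
vertex 3.718 4.107 1.633
endloop
endfacet
facet normal -0.698 -0.633 -0.335
outer loop
vertex 2.811 2.214 0.62
vertex 2.202 2.733 0.907
vertex 2.627 2.652 0.175
endloop
endfacet
facet normal 0.856 -0.145 -0.496
outer loop
vertex 2.811 2.214 0.62
vertex 2.627 2.652 0.175
vertex 3.718 4.107 1.633
endloop
endfacet

endsolid


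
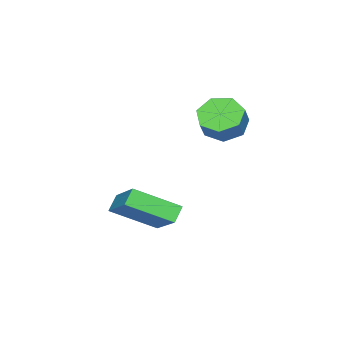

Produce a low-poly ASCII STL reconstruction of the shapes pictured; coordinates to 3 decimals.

solid 
facet normal -0.451 0.763 -0.463
outer loop
vertex -0.521 0.473 -1.974
vertex 0.061 0.467 -2.551
vertex -1.688 -0.924 -3.137
endloop
endfacet
facet normal -0.710 0.006 0.704
outer loop
vertex -0.761 -2.487 -2.189
vertex -0.521 0.473 -1.974
vertex -1.688 -0.924 -3.137
endloop
endfacet
facet normal -0.452 0.763 -0.462
outer loop
vertex -1.688 -0.924 -3.137
vertex 0.061 0.467 -2.551
vertex -1.106 -0.929 -3.715
endloop
endfacet
facet normal -0.540 -0.647 -0.538
outer loop
vertex -1.106 -0.929 -3.715
vertex -0.761 -2.487 -2.189
vertex -1.688 -0.924 -3.137
endloop
endfacet
facet normal 0.540 0.647 0.538
outer loop
vertex -0.521 0.473 -1.974
vertex 0.988 -1.096 -1.603
vertex 0.061 0.467 -2.551
endloop
endfacet
facet normal -0.710 0.006 0.704
outer loop
vertex 0.406 -1.091 -1.025
vertex -0.521 0.473 -1.974
vertex -0.761 -2.487 -2.189
endloop
endfacet
facet normal 0.540 0.647 0.538
outer loop
vertex 0.406 -1.091 -1.025
vertex 0.988 -1.096 -1.603
vertex -0.521 0.473 -1.974
endloop
endfacet
facet normal 0.710 -0.006 -0.704
outer loop
vertex 0.061 0.467 -2.551
vertex 0.988 -1.096 -1.603
vertex -1.106 -0.929 -3.715
endloop
endfacet
facet normal -0.540 -0.647 -0.538
outer loop
vertex -0.179 -2.493 -2.766
vertex -0.761 -2.487 -2.189
vertex -1.106 -0.929 -3.715
endloop
endfacet
facet normal 0.710 -0.007 -0.704
outer loop
vertex -1.106 -0.929 -3.715
vertex 0.988 -1.096 -1.603
vertex -0.179 -2.493 -2.766
endloop
endfacet
facet normal 0.451 -0.763 0.463
outer loop
vertex -0.179 -2.493 -2.766
vertex 0.406 -1.091 -1.025
vertex -0.761 -2.487 -2.189
endloop
endfacet
facet normal 0.452 -0.763 0.462
outer loop
vertex 0.988 -1.096 -1.603
vertex 0.406 -1.091 -1.025
vertex -0.179 -2.493 -2.766
endloop
endfacet
facet normal -0.642 -0.156 -0.750
outer loop
vertex -2.959 0.073 0.677
vertex -3.607 0.586 1.125
vertex -2.957 0.871 0.509
endloop
endfacet
facet normal 0.766 -0.134 -0.628
outer loop
vertex -2.959 0.073 0.677
vertex -2.957 0.871 0.509
vertex -2.265 0.242 1.487
endloop
endfacet
facet normal 0.766 -0.134 -0.628
outer loop
vertex -2.265 0.242 1.487
vertex -2.957 0.871 0.509
vertex -2.263 1.04 1.319
endloop
endfacet
facet normal 0.642 0.156 0.750
outer loop
vertex -2.265 0.242 1.487
vertex -2.263 1.04 1.319
vertex -2.913 0.754 1.935
endloop
endfacet
facet normal -0.642 -0.157 -0.750
outer loop
vertex -2.957 0.871 0.509
vertex -3.607 0.586 1.125
vertex -3.445 1.454 0.805
endloop
endfacet
facet normal 0.479 0.682 -0.553
outer loop
vertex -2.957 0.871 0.509
vertex -3.445 1.454 0.805
vertex -2.263 1.04 1.319
endloop
endfacet
facet normal 0.479 0.682 -0.553
outer loop
vertex -2.263 1.04 1.319
vertex -3.445 1.454 0.805
vertex -2.751 1.623 1.615
endloop
endfacet
facet normal 0.642 0.157 0.750
outer loop
vertex -2.263 1.04 1.319
vertex -2.751 1.623 1.615
vertex -2.913 0.754 1.935
endloop
endfacet
facet normal -0.643 -0.156 -0.750
outer loop
vertex -3.445 1.454 0.805
vertex -3.607 0.586 1.125
vertex -4.054 1.383 1.342
endloop
endfacet
facet normal -0.168 0.984 -0.061
outer loop
vertex -3.445 1.454 0.805
vertex -4.054 1.383 1.342
vertex -2.751 1.623 1.615
endloop
endfacet
facet normal -0.168 0.984 -0.061
outer loop
vertex -2.751 1.623 1.615
vertex -4.054 1.383 1.342
vertex -3.361 1.552 2.152
endloop
endfacet
facet normal 0.642 0.157 0.750
outer loop
vertex -2.751 1.623 1.615
vertex -3.361 1.552 2.152
vertex -2.913 0.754 1.935
endloop
endfacet
facet normal -0.642 -0.156 -0.751
outer loop
vertex -4.054 1.383 1.342
vertex -3.607 0.586 1.125
vertex -4.327 0.711 1.715
endloop
endfacet
facet normal -0.690 0.545 0.477
outer loop
vertex -4.054 1.383 1.342
vertex -4.327 0.711 1.715
vertex -3.361 1.552 2.152
endloop
endfacet
facet normal -0.690 0.545 0.476
outer loop
vertex -3.361 1.552 2.152
vertex -4.327 0.711 1.715
vertex -3.634 0.88 2.526
endloop
endfacet
facet normal 0.642 0.157 0.750
outer loop
vertex -3.361 1.552 2.152
vertex -3.634 0.88 2.526
vertex -2.913 0.754 1.935
endloop
endfacet
facet normal -0.642 -0.156 -0.751
outer loop
vertex -4.327 0.711 1.715
vertex -3.607 0.586 1.125
vertex -4.058 -0.055 1.644
endloop
endfacet
facet normal -0.692 -0.304 0.655
outer loop
vertex -4.327 0.711 1.715
vertex -4.058 -0.055 1.644
vertex -3.634 0.88 2.526
endloop
endfacet
facet normal -0.691 -0.304 0.655
outer loop
vertex -3.634 0.88 2.526
vertex -4.058 -0.055 1.644
vertex -3.364 0.114 2.455
endloop
endfacet
facet normal 0.642 0.157 0.750
outer loop
vertex -3.634 0.88 2.526
vertex -3.364 0.114 2.455
vertex -2.913 0.754 1.935
endloop
endfacet
facet normal -0.642 -0.156 -0.751
outer loop
vertex -4.058 -0.055 1.644
vertex -3.607 0.586 1.125
vertex -3.449 -0.339 1.182
endloop
endfacet
facet normal -0.173 -0.924 0.340
outer loop
vertex -4.058 -0.055 1.644
vertex -3.449 -0.339 1.182
vertex -3.364 0.114 2.455
endloop
endfacet
facet normal -0.172 -0.924 0.340
outer loop
vertex -3.364 0.114 2.455
vertex -3.449 -0.339 1.182
vertex -2.755 -0.17 1.992
endloop
endfacet
facet normal 0.643 0.156 0.750
outer loop
vertex -3.364 0.114 2.455
vertex -2.755 -0.17 1.992
vertex -2.913 0.754 1.935
endloop
endfacet
facet normal -0.642 -0.156 -0.750
outer loop
vertex -3.449 -0.339 1.182
vertex -3.607 0.586 1.125
vertex -2.959 0.073 0.677
endloop
endfacet
facet normal 0.476 -0.849 -0.231
outer loop
vertex -3.449 -0.339 1.182
vertex -2.959 0.073 0.677
vertex -2.755 -0.17 1.992
endloop
endfacet
facet normal 0.476 -0.849 -0.231
outer loop
vertex -2.755 -0.17 1.992
vertex -2.959 0.073 0.677
vertex -2.265 0.242 1.487
endloop
endfacet
facet normal 0.642 0.156 0.750
outer loop
vertex -2.755 -0.17 1.992
vertex -2.265 0.242 1.487
vertex -2.913 0.754 1.935
endloop
endfacet

endsolid


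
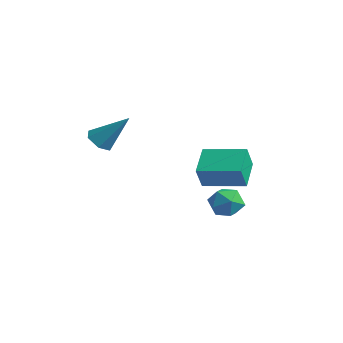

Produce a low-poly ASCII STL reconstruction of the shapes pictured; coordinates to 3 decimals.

solid 
facet normal -0.307 0.771 -0.558
outer loop
vertex 3.383 3.584 -4.421
vertex 2.478 3.481 -4.065
vertex 3.119 4.064 -3.612
endloop
endfacet
facet normal 0.380 0.845 -0.377
outer loop
vertex 3.383 3.584 -4.421
vertex 3.119 4.064 -3.612
vertex 4.0 3.644 -3.665
endloop
endfacet
facet normal 0.734 0.274 -0.621
outer loop
vertex 3.383 3.584 -4.421
vertex 4.0 3.644 -3.665
vertex 3.904 2.801 -4.151
endloop
endfacet
facet normal 0.266 -0.151 -0.952
outer loop
vertex 3.383 3.584 -4.421
vertex 3.904 2.801 -4.151
vertex 2.963 2.701 -4.398
endloop
endfacet
facet normal -0.377 0.155 -0.913
outer loop
vertex 3.383 3.584 -4.421
vertex 2.963 2.701 -4.398
vertex 2.478 3.481 -4.065
endloop
endfacet
facet normal 0.422 0.843 0.335
outer loop
vertex 4.0 3.644 -3.665
vertex 3.119 4.064 -3.612
vertex 3.477 3.579 -2.842
endloop
endfacet
facet normal -0.688 0.724 0.042
outer loop
vertex 3.119 4.064 -3.612
vertex 2.478 3.481 -4.065
vertex 2.536 3.479 -3.089
endloop
endfacet
facet normal -0.802 -0.272 -0.531
outer loop
vertex 2.478 3.481 -4.065
vertex 2.963 2.701 -4.398
vertex 2.44 2.636 -3.575
endloop
endfacet
facet normal 0.238 -0.768 -0.594
outer loop
vertex 2.963 2.701 -4.398
vertex 3.904 2.801 -4.151
vertex 3.321 2.216 -3.628
endloop
endfacet
facet normal 0.995 -0.079 -0.059
outer loop
vertex 3.904 2.801 -4.151
vertex 4.0 3.644 -3.665
vertex 3.962 2.799 -3.175
endloop
endfacet
facet normal -0.266 0.151 0.952
outer loop
vertex 3.057 2.696 -2.819
vertex 3.477 3.579 -2.842
vertex 2.536 3.479 -3.089
endloop
endfacet
facet normal -0.734 -0.274 0.621
outer loop
vertex 3.057 2.696 -2.819
vertex 2.536 3.479 -3.089
vertex 2.44 2.636 -3.575
endloop
endfacet
facet normal -0.380 -0.845 0.377
outer loop
vertex 3.057 2.696 -2.819
vertex 2.44 2.636 -3.575
vertex 3.321 2.216 -3.628
endloop
endfacet
facet normal 0.307 -0.771 0.558
outer loop
vertex 3.057 2.696 -2.819
vertex 3.321 2.216 -3.628
vertex 3.962 2.799 -3.175
endloop
endfacet
facet normal 0.377 -0.155 0.913
outer loop
vertex 3.057 2.696 -2.819
vertex 3.962 2.799 -3.175
vertex 3.477 3.579 -2.842
endloop
endfacet
facet normal -0.238 0.768 0.594
outer loop
vertex 2.536 3.479 -3.089
vertex 3.477 3.579 -2.842
vertex 3.119 4.064 -3.612
endloop
endfacet
facet normal -0.995 0.079 0.059
outer loop
vertex 2.44 2.636 -3.575
vertex 2.536 3.479 -3.089
vertex 2.478 3.481 -4.065
endloop
endfacet
facet normal -0.422 -0.843 -0.335
outer loop
vertex 3.321 2.216 -3.628
vertex 2.44 2.636 -3.575
vertex 2.963 2.701 -4.398
endloop
endfacet
facet normal 0.688 -0.724 -0.042
outer loop
vertex 3.962 2.799 -3.175
vertex 3.321 2.216 -3.628
vertex 3.904 2.801 -4.151
endloop
endfacet
facet normal 0.802 0.272 0.531
outer loop
vertex 3.477 3.579 -2.842
vertex 3.962 2.799 -3.175
vertex 4.0 3.644 -3.665
endloop
endfacet
facet normal -0.819 -0.561 -0.123
outer loop
vertex 2.84 1.569 -1.212
vertex 1.875 2.815 -0.475
vertex 2.637 2.133 -2.432
endloop
endfacet
facet normal 0.555 -0.716 -0.423
outer loop
vertex 4.405 3.345 -2.165
vertex 2.84 1.569 -1.212
vertex 2.637 2.133 -2.432
endloop
endfacet
facet normal -0.819 -0.561 -0.123
outer loop
vertex 2.637 2.133 -2.432
vertex 1.875 2.815 -0.475
vertex 1.672 3.379 -1.695
endloop
endfacet
facet normal -0.149 0.415 -0.897
outer loop
vertex 1.672 3.379 -1.695
vertex 4.405 3.345 -2.165
vertex 2.637 2.133 -2.432
endloop
endfacet
facet normal 0.149 -0.415 0.897
outer loop
vertex 2.84 1.569 -1.212
vertex 3.643 4.027 -0.208
vertex 1.875 2.815 -0.475
endloop
endfacet
facet normal 0.555 -0.716 -0.423
outer loop
vertex 4.608 2.781 -0.945
vertex 2.84 1.569 -1.212
vertex 4.405 3.345 -2.165
endloop
endfacet
facet normal 0.149 -0.415 0.897
outer loop
vertex 4.608 2.781 -0.945
vertex 3.643 4.027 -0.208
vertex 2.84 1.569 -1.212
endloop
endfacet
facet normal -0.555 0.716 0.423
outer loop
vertex 1.875 2.815 -0.475
vertex 3.643 4.027 -0.208
vertex 1.672 3.379 -1.695
endloop
endfacet
facet normal -0.149 0.415 -0.897
outer loop
vertex 3.44 4.591 -1.428
vertex 4.405 3.345 -2.165
vertex 1.672 3.379 -1.695
endloop
endfacet
facet normal -0.555 0.716 0.423
outer loop
vertex 1.672 3.379 -1.695
vertex 3.643 4.027 -0.208
vertex 3.44 4.591 -1.428
endloop
endfacet
facet normal 0.819 0.561 0.123
outer loop
vertex 3.44 4.591 -1.428
vertex 4.608 2.781 -0.945
vertex 4.405 3.345 -2.165
endloop
endfacet
facet normal 0.819 0.561 0.123
outer loop
vertex 3.643 4.027 -0.208
vertex 4.608 2.781 -0.945
vertex 3.44 4.591 -1.428
endloop
endfacet
facet normal -0.515 -0.439 -0.736
outer loop
vertex 1.379 -2.317 0.746
vertex 0.827 -2.494 1.238
vertex 0.804 -1.835 0.861
endloop
endfacet
facet normal 0.538 0.739 -0.405
outer loop
vertex 1.379 -2.317 0.746
vertex 0.804 -1.835 0.861
vertex 1.893 -1.586 2.762
endloop
endfacet
facet normal -0.515 -0.439 -0.736
outer loop
vertex 0.804 -1.835 0.861
vertex 0.827 -2.494 1.238
vertex 0.252 -2.011 1.352
endloop
endfacet
facet normal -0.277 0.960 0.033
outer loop
vertex 0.804 -1.835 0.861
vertex 0.252 -2.011 1.352
vertex 1.893 -1.586 2.762
endloop
endfacet
facet normal -0.515 -0.439 -0.737
outer loop
vertex 0.252 -2.011 1.352
vertex 0.827 -2.494 1.238
vertex 0.275 -2.671 1.729
endloop
endfacet
facet normal -0.660 0.355 0.662
outer loop
vertex 0.252 -2.011 1.352
vertex 0.275 -2.671 1.729
vertex 1.893 -1.586 2.762
endloop
endfacet
facet normal -0.515 -0.438 -0.737
outer loop
vertex 0.275 -2.671 1.729
vertex 0.827 -2.494 1.238
vertex 0.851 -3.154 1.614
endloop
endfacet
facet normal -0.227 -0.473 0.852
outer loop
vertex 0.275 -2.671 1.729
vertex 0.851 -3.154 1.614
vertex 1.893 -1.586 2.762
endloop
endfacet
facet normal -0.515 -0.438 -0.737
outer loop
vertex 0.851 -3.154 1.614
vertex 0.827 -2.494 1.238
vertex 1.403 -2.977 1.123
endloop
endfacet
facet normal 0.590 -0.694 0.413
outer loop
vertex 0.851 -3.154 1.614
vertex 1.403 -2.977 1.123
vertex 1.893 -1.586 2.762
endloop
endfacet
facet normal -0.515 -0.439 -0.736
outer loop
vertex 1.403 -2.977 1.123
vertex 0.827 -2.494 1.238
vertex 1.379 -2.317 0.746
endloop
endfacet
facet normal 0.972 -0.088 -0.216
outer loop
vertex 1.403 -2.977 1.123
vertex 1.379 -2.317 0.746
vertex 1.893 -1.586 2.762
endloop
endfacet

endsolid


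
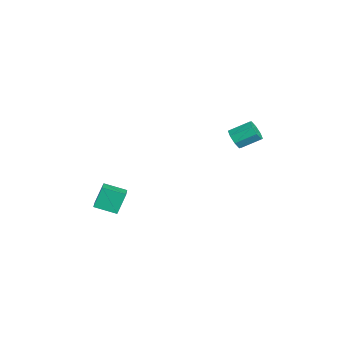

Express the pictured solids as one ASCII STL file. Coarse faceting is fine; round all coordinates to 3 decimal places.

solid 
facet normal -0.060 -0.869 -0.491
outer loop
vertex 2.015 2.84 3.042
vertex 1.463 2.701 3.356
vertex 1.612 3.004 2.801
endloop
endfacet
facet normal 0.583 0.369 -0.724
outer loop
vertex 2.015 2.84 3.042
vertex 1.612 3.004 2.801
vertex 2.09 3.918 3.651
endloop
endfacet
facet normal 0.584 0.368 -0.724
outer loop
vertex 2.09 3.918 3.651
vertex 1.612 3.004 2.801
vertex 1.687 4.082 3.409
endloop
endfacet
facet normal 0.059 0.869 0.491
outer loop
vertex 2.09 3.918 3.651
vertex 1.687 4.082 3.409
vertex 1.537 3.779 3.964
endloop
endfacet
facet normal -0.060 -0.869 -0.491
outer loop
vertex 1.612 3.004 2.801
vertex 1.463 2.701 3.356
vertex 1.122 2.991 2.884
endloop
endfacet
facet normal -0.158 0.493 -0.855
outer loop
vertex 1.612 3.004 2.801
vertex 1.122 2.991 2.884
vertex 1.687 4.082 3.409
endloop
endfacet
facet normal -0.160 0.494 -0.855
outer loop
vertex 1.687 4.082 3.409
vertex 1.122 2.991 2.884
vertex 1.197 4.069 3.493
endloop
endfacet
facet normal 0.061 0.869 0.491
outer loop
vertex 1.687 4.082 3.409
vertex 1.197 4.069 3.493
vertex 1.537 3.779 3.964
endloop
endfacet
facet normal -0.060 -0.869 -0.491
outer loop
vertex 1.122 2.991 2.884
vertex 1.463 2.701 3.356
vertex 0.831 2.808 3.244
endloop
endfacet
facet normal -0.809 0.331 -0.486
outer loop
vertex 1.122 2.991 2.884
vertex 0.831 2.808 3.244
vertex 1.197 4.069 3.493
endloop
endfacet
facet normal -0.808 0.331 -0.487
outer loop
vertex 1.197 4.069 3.493
vertex 0.831 2.808 3.244
vertex 0.906 3.886 3.852
endloop
endfacet
facet normal 0.060 0.869 0.492
outer loop
vertex 1.197 4.069 3.493
vertex 0.906 3.886 3.852
vertex 1.537 3.779 3.964
endloop
endfacet
facet normal -0.060 -0.869 -0.492
outer loop
vertex 0.831 2.808 3.244
vertex 1.463 2.701 3.356
vertex 0.91 2.562 3.669
endloop
endfacet
facet normal -0.985 -0.026 0.168
outer loop
vertex 0.831 2.808 3.244
vertex 0.91 2.562 3.669
vertex 0.906 3.886 3.852
endloop
endfacet
facet normal -0.985 -0.026 0.168
outer loop
vertex 0.906 3.886 3.852
vertex 0.91 2.562 3.669
vertex 0.985 3.64 4.278
endloop
endfacet
facet normal 0.060 0.869 0.491
outer loop
vertex 0.906 3.886 3.852
vertex 0.985 3.64 4.278
vertex 1.537 3.779 3.964
endloop
endfacet
facet normal -0.059 -0.869 -0.491
outer loop
vertex 0.91 2.562 3.669
vertex 1.463 2.701 3.356
vertex 1.313 2.398 3.911
endloop
endfacet
facet normal -0.584 -0.368 0.723
outer loop
vertex 0.91 2.562 3.669
vertex 1.313 2.398 3.911
vertex 0.985 3.64 4.278
endloop
endfacet
facet normal -0.583 -0.368 0.724
outer loop
vertex 0.985 3.64 4.278
vertex 1.313 2.398 3.911
vertex 1.388 3.476 4.519
endloop
endfacet
facet normal 0.060 0.869 0.491
outer loop
vertex 0.985 3.64 4.278
vertex 1.388 3.476 4.519
vertex 1.537 3.779 3.964
endloop
endfacet
facet normal -0.061 -0.869 -0.491
outer loop
vertex 1.313 2.398 3.911
vertex 1.463 2.701 3.356
vertex 1.803 2.411 3.827
endloop
endfacet
facet normal 0.160 -0.493 0.855
outer loop
vertex 1.313 2.398 3.911
vertex 1.803 2.411 3.827
vertex 1.388 3.476 4.519
endloop
endfacet
facet normal 0.158 -0.494 0.855
outer loop
vertex 1.388 3.476 4.519
vertex 1.803 2.411 3.827
vertex 1.878 3.489 4.436
endloop
endfacet
facet normal 0.060 0.869 0.491
outer loop
vertex 1.388 3.476 4.519
vertex 1.878 3.489 4.436
vertex 1.537 3.779 3.964
endloop
endfacet
facet normal -0.060 -0.869 -0.492
outer loop
vertex 1.803 2.411 3.827
vertex 1.463 2.701 3.356
vertex 2.094 2.594 3.468
endloop
endfacet
facet normal 0.808 -0.331 0.487
outer loop
vertex 1.803 2.411 3.827
vertex 2.094 2.594 3.468
vertex 1.878 3.489 4.436
endloop
endfacet
facet normal 0.809 -0.330 0.486
outer loop
vertex 1.878 3.489 4.436
vertex 2.094 2.594 3.468
vertex 2.169 3.672 4.076
endloop
endfacet
facet normal 0.060 0.869 0.491
outer loop
vertex 1.878 3.489 4.436
vertex 2.169 3.672 4.076
vertex 1.537 3.779 3.964
endloop
endfacet
facet normal -0.060 -0.869 -0.491
outer loop
vertex 2.094 2.594 3.468
vertex 1.463 2.701 3.356
vertex 2.015 2.84 3.042
endloop
endfacet
facet normal 0.985 0.026 -0.168
outer loop
vertex 2.094 2.594 3.468
vertex 2.015 2.84 3.042
vertex 2.169 3.672 4.076
endloop
endfacet
facet normal 0.985 0.026 -0.168
outer loop
vertex 2.169 3.672 4.076
vertex 2.015 2.84 3.042
vertex 2.09 3.918 3.651
endloop
endfacet
facet normal 0.060 0.869 0.492
outer loop
vertex 2.169 3.672 4.076
vertex 2.09 3.918 3.651
vertex 1.537 3.779 3.964
endloop
endfacet
facet normal -0.926 0.166 -0.340
outer loop
vertex -0.638 -3.608 -0.611
vertex -0.283 -2.456 -1.013
vertex -0.303 -4.116 -1.771
endloop
endfacet
facet normal -0.279 -0.907 0.316
outer loop
vertex 0.743 -4.304 -1.387
vertex -0.638 -3.608 -0.611
vertex -0.303 -4.116 -1.771
endloop
endfacet
facet normal -0.926 0.166 -0.340
outer loop
vertex -0.303 -4.116 -1.771
vertex -0.283 -2.456 -1.013
vertex 0.052 -2.964 -2.173
endloop
endfacet
facet normal 0.255 -0.388 -0.886
outer loop
vertex 0.052 -2.964 -2.173
vertex 0.743 -4.304 -1.387
vertex -0.303 -4.116 -1.771
endloop
endfacet
facet normal -0.255 0.388 0.886
outer loop
vertex -0.638 -3.608 -0.611
vertex 0.763 -2.644 -0.629
vertex -0.283 -2.456 -1.013
endloop
endfacet
facet normal -0.279 -0.907 0.316
outer loop
vertex 0.408 -3.796 -0.227
vertex -0.638 -3.608 -0.611
vertex 0.743 -4.304 -1.387
endloop
endfacet
facet normal -0.255 0.388 0.886
outer loop
vertex 0.408 -3.796 -0.227
vertex 0.763 -2.644 -0.629
vertex -0.638 -3.608 -0.611
endloop
endfacet
facet normal 0.279 0.907 -0.316
outer loop
vertex -0.283 -2.456 -1.013
vertex 0.763 -2.644 -0.629
vertex 0.052 -2.964 -2.173
endloop
endfacet
facet normal 0.255 -0.388 -0.886
outer loop
vertex 1.098 -3.152 -1.789
vertex 0.743 -4.304 -1.387
vertex 0.052 -2.964 -2.173
endloop
endfacet
facet normal 0.279 0.907 -0.316
outer loop
vertex 0.052 -2.964 -2.173
vertex 0.763 -2.644 -0.629
vertex 1.098 -3.152 -1.789
endloop
endfacet
facet normal 0.926 -0.166 0.340
outer loop
vertex 1.098 -3.152 -1.789
vertex 0.408 -3.796 -0.227
vertex 0.743 -4.304 -1.387
endloop
endfacet
facet normal 0.926 -0.166 0.340
outer loop
vertex 0.763 -2.644 -0.629
vertex 0.408 -3.796 -0.227
vertex 1.098 -3.152 -1.789
endloop
endfacet

endsolid


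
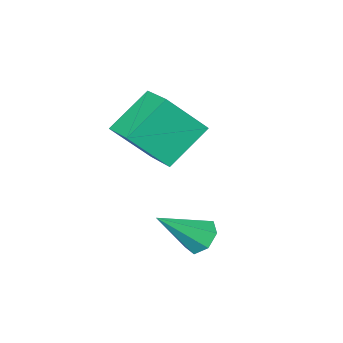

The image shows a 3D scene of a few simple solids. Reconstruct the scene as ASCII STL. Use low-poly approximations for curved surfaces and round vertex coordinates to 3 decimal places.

solid 
facet normal -0.766 0.047 0.641
outer loop
vertex -3.869 -3.665 3.519
vertex -3.378 -2.008 3.984
vertex -5.102 -2.87 1.988
endloop
endfacet
facet normal -0.275 -0.926 -0.260
outer loop
vertex -3.462 -2.972 0.616
vertex -3.869 -3.665 3.519
vertex -5.102 -2.87 1.988
endloop
endfacet
facet normal -0.766 0.048 0.641
outer loop
vertex -5.102 -2.87 1.988
vertex -3.378 -2.008 3.984
vertex -4.61 -1.213 2.453
endloop
endfacet
facet normal -0.581 0.375 -0.722
outer loop
vertex -4.61 -1.213 2.453
vertex -3.462 -2.972 0.616
vertex -5.102 -2.87 1.988
endloop
endfacet
facet normal 0.581 -0.375 0.722
outer loop
vertex -3.869 -3.665 3.519
vertex -1.738 -2.11 2.612
vertex -3.378 -2.008 3.984
endloop
endfacet
facet normal -0.275 -0.926 -0.260
outer loop
vertex -2.23 -3.767 2.147
vertex -3.869 -3.665 3.519
vertex -3.462 -2.972 0.616
endloop
endfacet
facet normal 0.581 -0.375 0.722
outer loop
vertex -2.23 -3.767 2.147
vertex -1.738 -2.11 2.612
vertex -3.869 -3.665 3.519
endloop
endfacet
facet normal 0.275 0.926 0.260
outer loop
vertex -3.378 -2.008 3.984
vertex -1.738 -2.11 2.612
vertex -4.61 -1.213 2.453
endloop
endfacet
facet normal -0.581 0.375 -0.722
outer loop
vertex -2.971 -1.315 1.081
vertex -3.462 -2.972 0.616
vertex -4.61 -1.213 2.453
endloop
endfacet
facet normal 0.275 0.926 0.259
outer loop
vertex -4.61 -1.213 2.453
vertex -1.738 -2.11 2.612
vertex -2.971 -1.315 1.081
endloop
endfacet
facet normal 0.766 -0.047 -0.641
outer loop
vertex -2.971 -1.315 1.081
vertex -2.23 -3.767 2.147
vertex -3.462 -2.972 0.616
endloop
endfacet
facet normal 0.766 -0.047 -0.641
outer loop
vertex -1.738 -2.11 2.612
vertex -2.23 -3.767 2.147
vertex -2.971 -1.315 1.081
endloop
endfacet
facet normal -0.731 0.235 -0.640
outer loop
vertex -1.885 0.851 -1.394
vertex -2.257 1.223 -0.832
vertex -1.735 1.499 -1.327
endloop
endfacet
facet normal 0.843 -0.141 -0.519
outer loop
vertex -1.885 0.851 -1.394
vertex -1.735 1.499 -1.327
vertex -0.743 0.737 0.492
endloop
endfacet
facet normal -0.731 0.234 -0.641
outer loop
vertex -1.735 1.499 -1.327
vertex -2.257 1.223 -0.832
vertex -1.979 1.939 -0.888
endloop
endfacet
facet normal 0.779 0.603 -0.172
outer loop
vertex -1.735 1.499 -1.327
vertex -1.979 1.939 -0.888
vertex -0.743 0.737 0.492
endloop
endfacet
facet normal -0.732 0.234 -0.639
outer loop
vertex -1.979 1.939 -0.888
vertex -2.257 1.223 -0.832
vertex -2.431 1.841 -0.406
endloop
endfacet
facet normal 0.305 0.836 0.456
outer loop
vertex -1.979 1.939 -0.888
vertex -2.431 1.841 -0.406
vertex -0.743 0.737 0.492
endloop
endfacet
facet normal -0.731 0.236 -0.640
outer loop
vertex -2.431 1.841 -0.406
vertex -2.257 1.223 -0.832
vertex -2.753 1.277 -0.246
endloop
endfacet
facet normal -0.226 0.383 0.896
outer loop
vertex -2.431 1.841 -0.406
vertex -2.753 1.277 -0.246
vertex -0.743 0.737 0.492
endloop
endfacet
facet normal -0.731 0.235 -0.640
outer loop
vertex -2.753 1.277 -0.246
vertex -2.257 1.223 -0.832
vertex -2.701 0.673 -0.527
endloop
endfacet
facet normal -0.410 -0.414 0.813
outer loop
vertex -2.753 1.277 -0.246
vertex -2.701 0.673 -0.527
vertex -0.743 0.737 0.492
endloop
endfacet
facet normal -0.732 0.236 -0.640
outer loop
vertex -2.701 0.673 -0.527
vertex -2.257 1.223 -0.832
vertex -2.315 0.484 -1.038
endloop
endfacet
facet normal -0.110 -0.956 0.271
outer loop
vertex -2.701 0.673 -0.527
vertex -2.315 0.484 -1.038
vertex -0.743 0.737 0.492
endloop
endfacet
facet normal -0.731 0.236 -0.640
outer loop
vertex -2.315 0.484 -1.038
vertex -2.257 1.223 -0.832
vertex -1.885 0.851 -1.394
endloop
endfacet
facet normal 0.447 -0.835 -0.321
outer loop
vertex -2.315 0.484 -1.038
vertex -1.885 0.851 -1.394
vertex -0.743 0.737 0.492
endloop
endfacet

endsolid


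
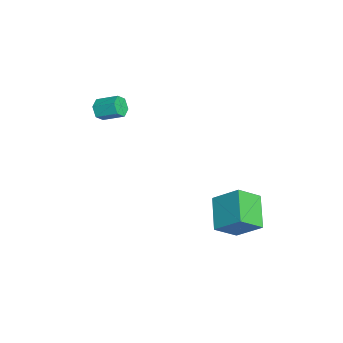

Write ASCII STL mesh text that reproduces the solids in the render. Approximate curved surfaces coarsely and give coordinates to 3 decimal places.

solid 
facet normal -0.299 -0.848 -0.437
outer loop
vertex -2.579 -3.659 0.8
vertex -2.865 -3.326 0.349
vertex -2.264 -3.501 0.277
endloop
endfacet
facet normal 0.813 -0.467 0.349
outer loop
vertex -2.579 -3.659 0.8
vertex -2.264 -3.501 0.277
vertex -2.208 -2.608 1.342
endloop
endfacet
facet normal 0.814 -0.466 0.348
outer loop
vertex -2.208 -2.608 1.342
vertex -2.264 -3.501 0.277
vertex -1.894 -2.449 0.82
endloop
endfacet
facet normal 0.299 0.848 0.438
outer loop
vertex -2.208 -2.608 1.342
vertex -1.894 -2.449 0.82
vertex -2.495 -2.274 0.891
endloop
endfacet
facet normal -0.299 -0.848 -0.437
outer loop
vertex -2.264 -3.501 0.277
vertex -2.865 -3.326 0.349
vertex -2.551 -3.167 -0.174
endloop
endfacet
facet normal 0.839 -0.014 -0.544
outer loop
vertex -2.264 -3.501 0.277
vertex -2.551 -3.167 -0.174
vertex -1.894 -2.449 0.82
endloop
endfacet
facet normal 0.839 -0.015 -0.544
outer loop
vertex -1.894 -2.449 0.82
vertex -2.551 -3.167 -0.174
vertex -2.18 -2.116 0.369
endloop
endfacet
facet normal 0.299 0.848 0.437
outer loop
vertex -1.894 -2.449 0.82
vertex -2.18 -2.116 0.369
vertex -2.495 -2.274 0.891
endloop
endfacet
facet normal -0.299 -0.848 -0.437
outer loop
vertex -2.551 -3.167 -0.174
vertex -2.865 -3.326 0.349
vertex -3.152 -2.992 -0.102
endloop
endfacet
facet normal 0.025 0.452 -0.892
outer loop
vertex -2.551 -3.167 -0.174
vertex -3.152 -2.992 -0.102
vertex -2.18 -2.116 0.369
endloop
endfacet
facet normal 0.026 0.451 -0.892
outer loop
vertex -2.18 -2.116 0.369
vertex -3.152 -2.992 -0.102
vertex -2.781 -1.941 0.44
endloop
endfacet
facet normal 0.299 0.848 0.437
outer loop
vertex -2.18 -2.116 0.369
vertex -2.781 -1.941 0.44
vertex -2.495 -2.274 0.891
endloop
endfacet
facet normal -0.299 -0.848 -0.438
outer loop
vertex -3.152 -2.992 -0.102
vertex -2.865 -3.326 0.349
vertex -3.466 -3.151 0.42
endloop
endfacet
facet normal -0.814 0.466 -0.347
outer loop
vertex -3.152 -2.992 -0.102
vertex -3.466 -3.151 0.42
vertex -2.781 -1.941 0.44
endloop
endfacet
facet normal -0.813 0.466 -0.349
outer loop
vertex -2.781 -1.941 0.44
vertex -3.466 -3.151 0.42
vertex -3.096 -2.099 0.963
endloop
endfacet
facet normal 0.299 0.848 0.437
outer loop
vertex -2.781 -1.941 0.44
vertex -3.096 -2.099 0.963
vertex -2.495 -2.274 0.891
endloop
endfacet
facet normal -0.299 -0.848 -0.437
outer loop
vertex -3.466 -3.151 0.42
vertex -2.865 -3.326 0.349
vertex -3.18 -3.484 0.871
endloop
endfacet
facet normal -0.839 0.015 0.543
outer loop
vertex -3.466 -3.151 0.42
vertex -3.18 -3.484 0.871
vertex -3.096 -2.099 0.963
endloop
endfacet
facet normal -0.839 0.015 0.545
outer loop
vertex -3.096 -2.099 0.963
vertex -3.18 -3.484 0.871
vertex -2.809 -2.433 1.414
endloop
endfacet
facet normal 0.299 0.848 0.437
outer loop
vertex -3.096 -2.099 0.963
vertex -2.809 -2.433 1.414
vertex -2.495 -2.274 0.891
endloop
endfacet
facet normal -0.299 -0.848 -0.437
outer loop
vertex -3.18 -3.484 0.871
vertex -2.865 -3.326 0.349
vertex -2.579 -3.659 0.8
endloop
endfacet
facet normal -0.026 -0.452 0.892
outer loop
vertex -3.18 -3.484 0.871
vertex -2.579 -3.659 0.8
vertex -2.809 -2.433 1.414
endloop
endfacet
facet normal -0.025 -0.451 0.892
outer loop
vertex -2.809 -2.433 1.414
vertex -2.579 -3.659 0.8
vertex -2.208 -2.608 1.342
endloop
endfacet
facet normal 0.299 0.848 0.437
outer loop
vertex -2.809 -2.433 1.414
vertex -2.208 -2.608 1.342
vertex -2.495 -2.274 0.891
endloop
endfacet
facet normal -0.889 -0.017 0.457
outer loop
vertex 1.539 2.0 -2.662
vertex 2.077 3.189 -1.572
vertex 1.04 3.079 -3.593
endloop
endfacet
facet normal -0.316 -0.699 -0.641
outer loop
vertex 2.703 3.111 -4.448
vertex 1.539 2.0 -2.662
vertex 1.04 3.079 -3.593
endloop
endfacet
facet normal -0.889 -0.017 0.457
outer loop
vertex 1.04 3.079 -3.593
vertex 2.077 3.189 -1.572
vertex 1.578 4.268 -2.503
endloop
endfacet
facet normal -0.331 0.715 -0.616
outer loop
vertex 1.578 4.268 -2.503
vertex 2.703 3.111 -4.448
vertex 1.04 3.079 -3.593
endloop
endfacet
facet normal 0.331 -0.715 0.616
outer loop
vertex 1.539 2.0 -2.662
vertex 3.74 3.221 -2.427
vertex 2.077 3.189 -1.572
endloop
endfacet
facet normal -0.316 -0.699 -0.641
outer loop
vertex 3.202 2.032 -3.517
vertex 1.539 2.0 -2.662
vertex 2.703 3.111 -4.448
endloop
endfacet
facet normal 0.331 -0.715 0.616
outer loop
vertex 3.202 2.032 -3.517
vertex 3.74 3.221 -2.427
vertex 1.539 2.0 -2.662
endloop
endfacet
facet normal 0.316 0.699 0.641
outer loop
vertex 2.077 3.189 -1.572
vertex 3.74 3.221 -2.427
vertex 1.578 4.268 -2.503
endloop
endfacet
facet normal -0.331 0.715 -0.616
outer loop
vertex 3.241 4.3 -3.358
vertex 2.703 3.111 -4.448
vertex 1.578 4.268 -2.503
endloop
endfacet
facet normal 0.316 0.699 0.641
outer loop
vertex 1.578 4.268 -2.503
vertex 3.74 3.221 -2.427
vertex 3.241 4.3 -3.358
endloop
endfacet
facet normal 0.889 0.017 -0.457
outer loop
vertex 3.241 4.3 -3.358
vertex 3.202 2.032 -3.517
vertex 2.703 3.111 -4.448
endloop
endfacet
facet normal 0.889 0.017 -0.457
outer loop
vertex 3.74 3.221 -2.427
vertex 3.202 2.032 -3.517
vertex 3.241 4.3 -3.358
endloop
endfacet

endsolid


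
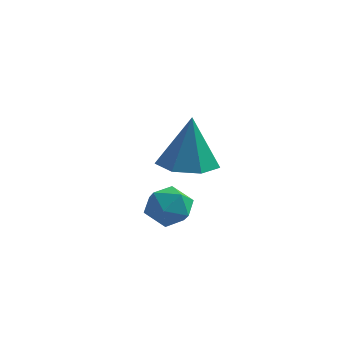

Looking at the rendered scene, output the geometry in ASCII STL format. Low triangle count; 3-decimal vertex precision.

solid 
facet normal -0.016 0.058 0.998
outer loop
vertex 3.2 0.558 1.993
vertex 2.932 -0.249 2.036
vertex 3.766 -0.076 2.039
endloop
endfacet
facet normal 0.486 0.487 0.726
outer loop
vertex 3.2 0.558 1.993
vertex 3.766 -0.076 2.039
vertex 3.901 0.578 1.51
endloop
endfacet
facet normal 0.167 0.945 0.282
outer loop
vertex 3.2 0.558 1.993
vertex 3.901 0.578 1.51
vertex 3.151 0.809 1.18
endloop
endfacet
facet normal -0.532 0.799 0.279
outer loop
vertex 3.2 0.558 1.993
vertex 3.151 0.809 1.18
vertex 2.552 0.297 1.505
endloop
endfacet
facet normal -0.645 0.253 0.721
outer loop
vertex 3.2 0.558 1.993
vertex 2.552 0.297 1.505
vertex 2.932 -0.249 2.036
endloop
endfacet
facet normal 0.935 0.086 0.345
outer loop
vertex 3.901 0.578 1.51
vertex 3.766 -0.076 2.039
vertex 4.068 -0.217 1.255
endloop
endfacet
facet normal 0.123 -0.608 0.785
outer loop
vertex 3.766 -0.076 2.039
vertex 2.932 -0.249 2.036
vertex 3.469 -0.729 1.58
endloop
endfacet
facet normal -0.894 -0.296 0.336
outer loop
vertex 2.932 -0.249 2.036
vertex 2.552 0.297 1.505
vertex 2.719 -0.498 1.25
endloop
endfacet
facet normal -0.711 0.591 -0.380
outer loop
vertex 2.552 0.297 1.505
vertex 3.151 0.809 1.18
vertex 2.854 0.156 0.721
endloop
endfacet
facet normal 0.420 0.826 -0.376
outer loop
vertex 3.151 0.809 1.18
vertex 3.901 0.578 1.51
vertex 3.688 0.329 0.724
endloop
endfacet
facet normal 0.532 -0.799 -0.279
outer loop
vertex 3.42 -0.478 0.767
vertex 4.068 -0.217 1.255
vertex 3.469 -0.729 1.58
endloop
endfacet
facet normal -0.167 -0.945 -0.282
outer loop
vertex 3.42 -0.478 0.767
vertex 3.469 -0.729 1.58
vertex 2.719 -0.498 1.25
endloop
endfacet
facet normal -0.486 -0.487 -0.726
outer loop
vertex 3.42 -0.478 0.767
vertex 2.719 -0.498 1.25
vertex 2.854 0.156 0.721
endloop
endfacet
facet normal 0.016 -0.058 -0.998
outer loop
vertex 3.42 -0.478 0.767
vertex 2.854 0.156 0.721
vertex 3.688 0.329 0.724
endloop
endfacet
facet normal 0.645 -0.253 -0.721
outer loop
vertex 3.42 -0.478 0.767
vertex 3.688 0.329 0.724
vertex 4.068 -0.217 1.255
endloop
endfacet
facet normal 0.711 -0.591 0.380
outer loop
vertex 3.469 -0.729 1.58
vertex 4.068 -0.217 1.255
vertex 3.766 -0.076 2.039
endloop
endfacet
facet normal -0.420 -0.826 0.376
outer loop
vertex 2.719 -0.498 1.25
vertex 3.469 -0.729 1.58
vertex 2.932 -0.249 2.036
endloop
endfacet
facet normal -0.935 -0.086 -0.345
outer loop
vertex 2.854 0.156 0.721
vertex 2.719 -0.498 1.25
vertex 2.552 0.297 1.505
endloop
endfacet
facet normal -0.123 0.608 -0.785
outer loop
vertex 3.688 0.329 0.724
vertex 2.854 0.156 0.721
vertex 3.151 0.809 1.18
endloop
endfacet
facet normal 0.894 0.296 -0.336
outer loop
vertex 4.068 -0.217 1.255
vertex 3.688 0.329 0.724
vertex 3.901 0.578 1.51
endloop
endfacet
facet normal -0.046 -0.071 -0.996
outer loop
vertex 3.553 3.648 1.485
vertex 2.484 3.508 1.544
vertex 3.039 4.431 1.453
endloop
endfacet
facet normal 0.773 0.522 0.360
outer loop
vertex 3.553 3.648 1.485
vertex 3.039 4.431 1.453
vertex 2.576 3.652 3.576
endloop
endfacet
facet normal -0.045 -0.071 -0.996
outer loop
vertex 3.039 4.431 1.453
vertex 2.484 3.508 1.544
vertex 2.106 4.519 1.489
endloop
endfacet
facet normal 0.101 0.927 0.362
outer loop
vertex 3.039 4.431 1.453
vertex 2.106 4.519 1.489
vertex 2.576 3.652 3.576
endloop
endfacet
facet normal -0.045 -0.071 -0.996
outer loop
vertex 2.106 4.519 1.489
vertex 2.484 3.508 1.544
vertex 1.458 3.846 1.566
endloop
endfacet
facet normal -0.631 0.655 0.414
outer loop
vertex 2.106 4.519 1.489
vertex 1.458 3.846 1.566
vertex 2.576 3.652 3.576
endloop
endfacet
facet normal -0.045 -0.071 -0.997
outer loop
vertex 1.458 3.846 1.566
vertex 2.484 3.508 1.544
vertex 1.583 2.919 1.626
endloop
endfacet
facet normal -0.874 -0.087 0.478
outer loop
vertex 1.458 3.846 1.566
vertex 1.583 2.919 1.626
vertex 2.576 3.652 3.576
endloop
endfacet
facet normal -0.045 -0.070 -0.997
outer loop
vertex 1.583 2.919 1.626
vertex 2.484 3.508 1.544
vertex 2.386 2.436 1.624
endloop
endfacet
facet normal -0.444 -0.740 0.504
outer loop
vertex 1.583 2.919 1.626
vertex 2.386 2.436 1.624
vertex 2.576 3.652 3.576
endloop
endfacet
facet normal -0.046 -0.070 -0.996
outer loop
vertex 2.386 2.436 1.624
vertex 2.484 3.508 1.544
vertex 3.263 2.76 1.561
endloop
endfacet
facet normal 0.335 -0.814 0.475
outer loop
vertex 2.386 2.436 1.624
vertex 3.263 2.76 1.561
vertex 2.576 3.652 3.576
endloop
endfacet
facet normal -0.046 -0.070 -0.996
outer loop
vertex 3.263 2.76 1.561
vertex 2.484 3.508 1.544
vertex 3.553 3.648 1.485
endloop
endfacet
facet normal 0.877 -0.251 0.410
outer loop
vertex 3.263 2.76 1.561
vertex 3.553 3.648 1.485
vertex 2.576 3.652 3.576
endloop
endfacet

endsolid
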